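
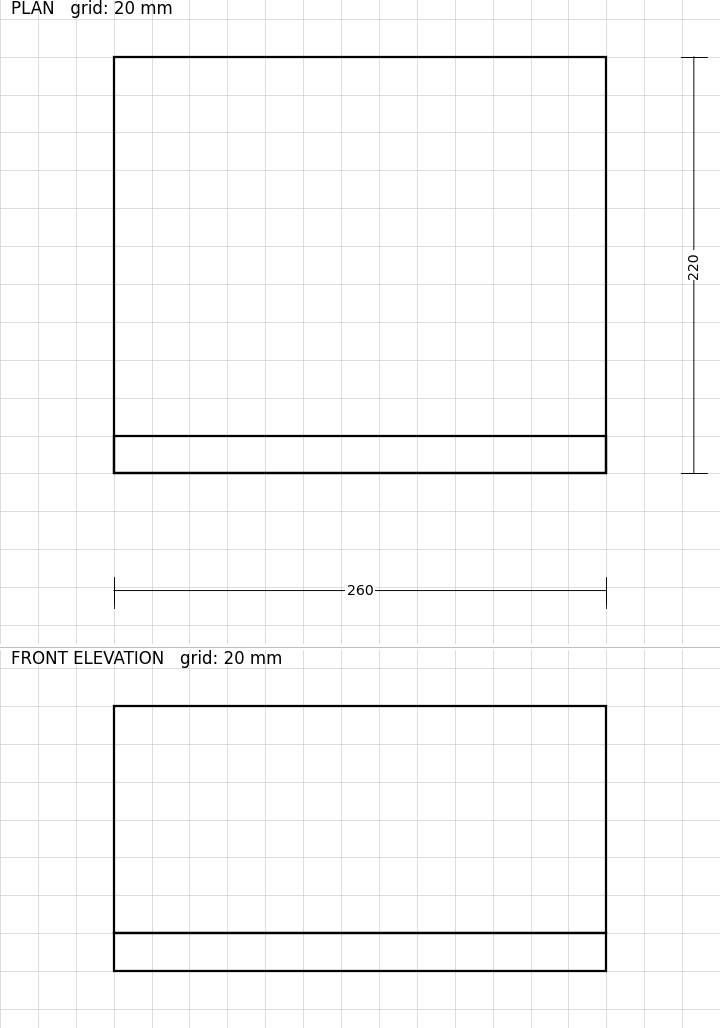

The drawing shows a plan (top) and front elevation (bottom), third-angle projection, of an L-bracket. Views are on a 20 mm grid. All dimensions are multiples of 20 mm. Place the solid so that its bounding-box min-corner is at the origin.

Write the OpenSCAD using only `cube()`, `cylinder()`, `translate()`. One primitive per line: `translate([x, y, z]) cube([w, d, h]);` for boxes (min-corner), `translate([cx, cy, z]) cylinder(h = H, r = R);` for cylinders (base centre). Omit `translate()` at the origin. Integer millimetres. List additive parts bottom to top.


cube([260, 220, 20]);
translate([0, 0, 20]) cube([260, 20, 120]);


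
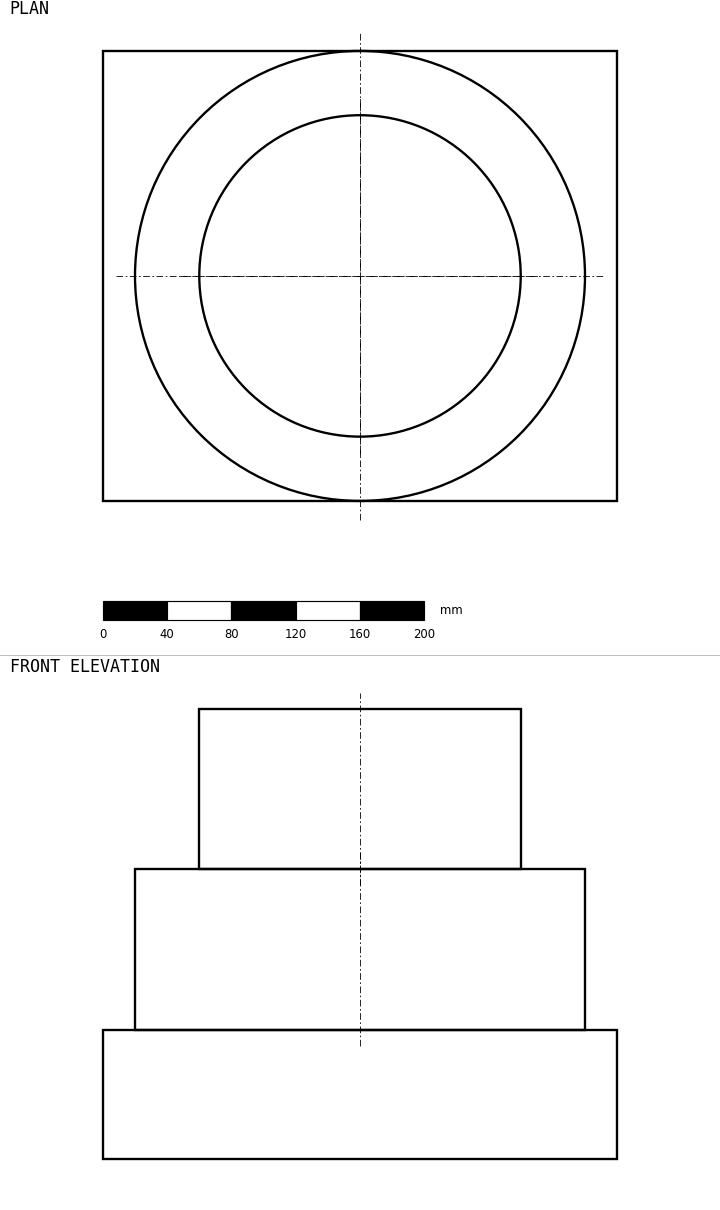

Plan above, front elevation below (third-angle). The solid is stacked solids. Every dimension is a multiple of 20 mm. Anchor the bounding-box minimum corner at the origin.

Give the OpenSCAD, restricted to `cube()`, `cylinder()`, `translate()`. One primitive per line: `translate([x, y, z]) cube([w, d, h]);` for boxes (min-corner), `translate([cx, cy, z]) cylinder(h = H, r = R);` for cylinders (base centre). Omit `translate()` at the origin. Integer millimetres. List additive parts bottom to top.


cube([320, 280, 80]);
translate([160, 140, 80]) cylinder(h = 100, r = 140);
translate([160, 140, 180]) cylinder(h = 100, r = 100);


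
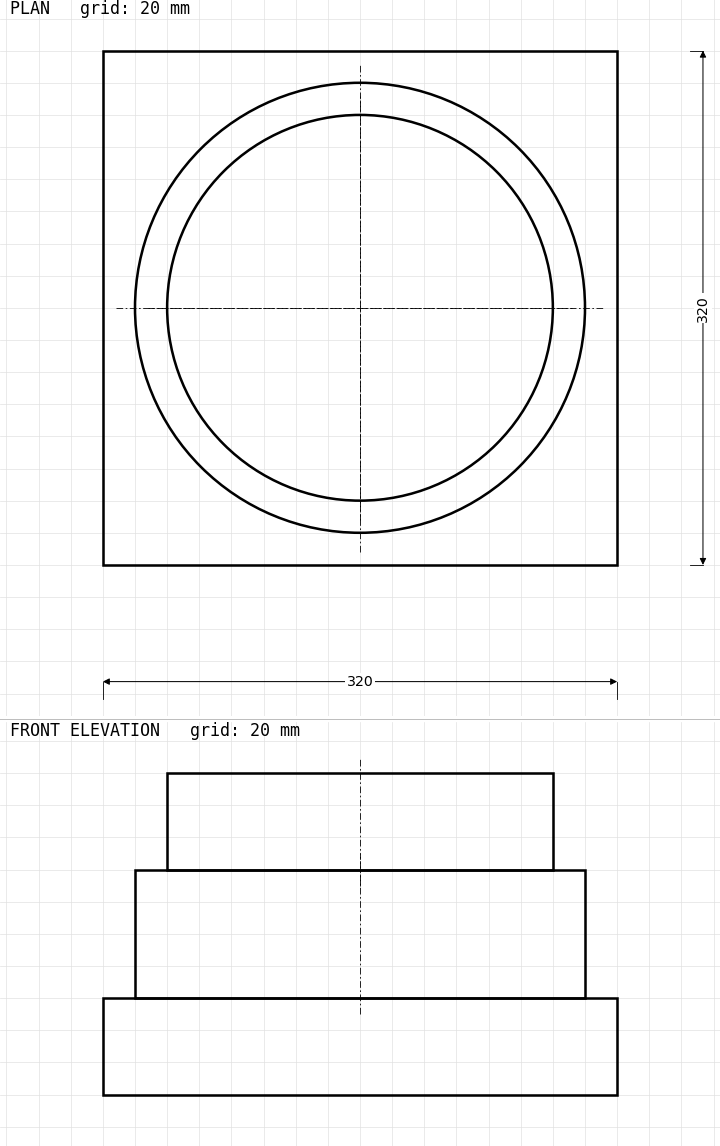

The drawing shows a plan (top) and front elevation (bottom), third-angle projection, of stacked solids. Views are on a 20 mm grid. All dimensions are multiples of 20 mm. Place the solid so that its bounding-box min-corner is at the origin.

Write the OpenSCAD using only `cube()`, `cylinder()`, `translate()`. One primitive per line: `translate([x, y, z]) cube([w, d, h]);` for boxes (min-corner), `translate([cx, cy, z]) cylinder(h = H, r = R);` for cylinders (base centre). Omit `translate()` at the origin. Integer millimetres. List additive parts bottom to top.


cube([320, 320, 60]);
translate([160, 160, 60]) cylinder(h = 80, r = 140);
translate([160, 160, 140]) cylinder(h = 60, r = 120);


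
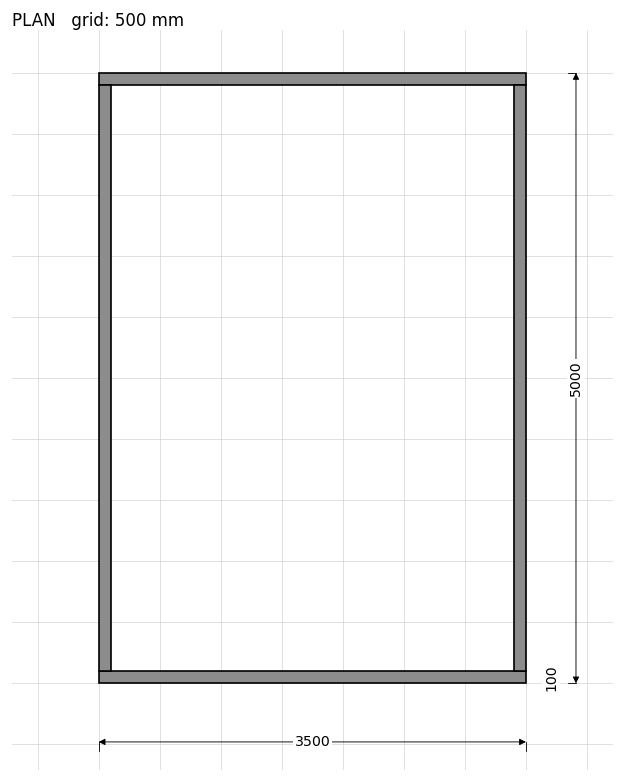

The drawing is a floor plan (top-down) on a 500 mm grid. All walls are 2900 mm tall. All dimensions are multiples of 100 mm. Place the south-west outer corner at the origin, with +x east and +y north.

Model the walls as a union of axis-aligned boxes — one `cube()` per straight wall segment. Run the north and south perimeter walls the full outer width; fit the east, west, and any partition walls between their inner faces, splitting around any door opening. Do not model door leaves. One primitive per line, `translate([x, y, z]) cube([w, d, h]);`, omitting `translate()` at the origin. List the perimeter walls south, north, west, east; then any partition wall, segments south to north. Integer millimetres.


cube([3500, 100, 2900]);
translate([0, 4900, 0]) cube([3500, 100, 2900]);
translate([0, 100, 0]) cube([100, 4800, 2900]);
translate([3400, 100, 0]) cube([100, 4800, 2900]);


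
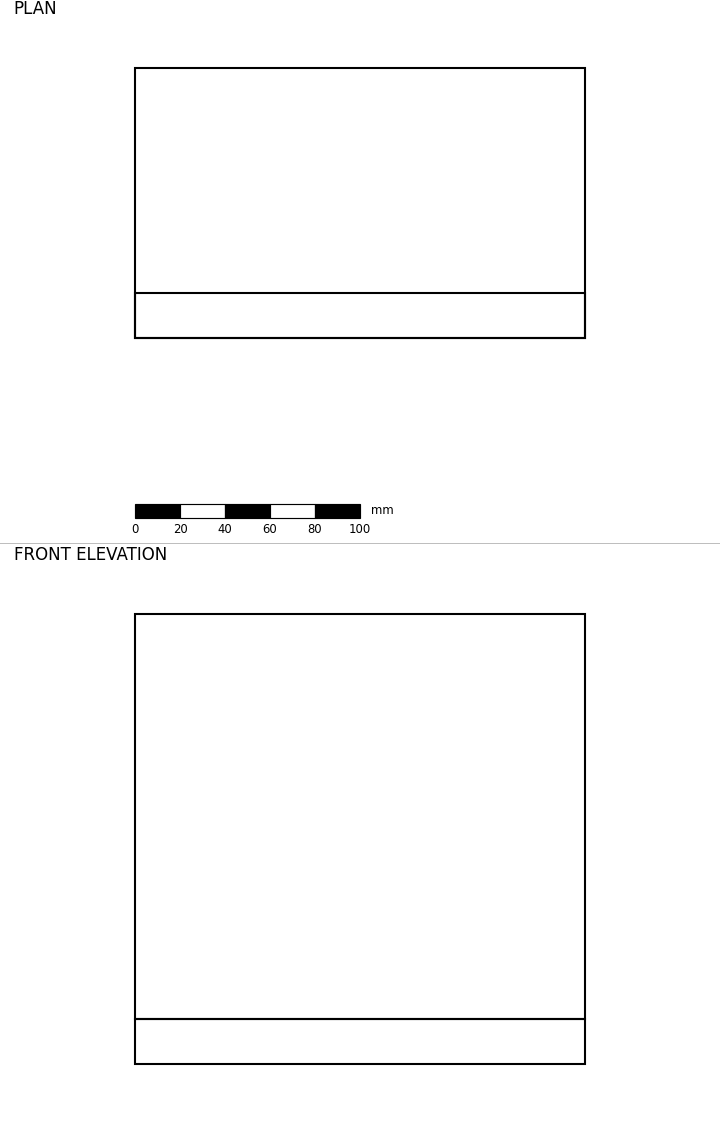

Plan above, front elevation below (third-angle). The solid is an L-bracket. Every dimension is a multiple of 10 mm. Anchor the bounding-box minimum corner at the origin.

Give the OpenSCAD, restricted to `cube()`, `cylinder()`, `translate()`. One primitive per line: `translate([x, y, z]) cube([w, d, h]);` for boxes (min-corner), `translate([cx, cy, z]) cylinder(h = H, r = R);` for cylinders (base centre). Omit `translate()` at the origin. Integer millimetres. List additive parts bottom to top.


cube([200, 120, 20]);
translate([0, 0, 20]) cube([200, 20, 180]);


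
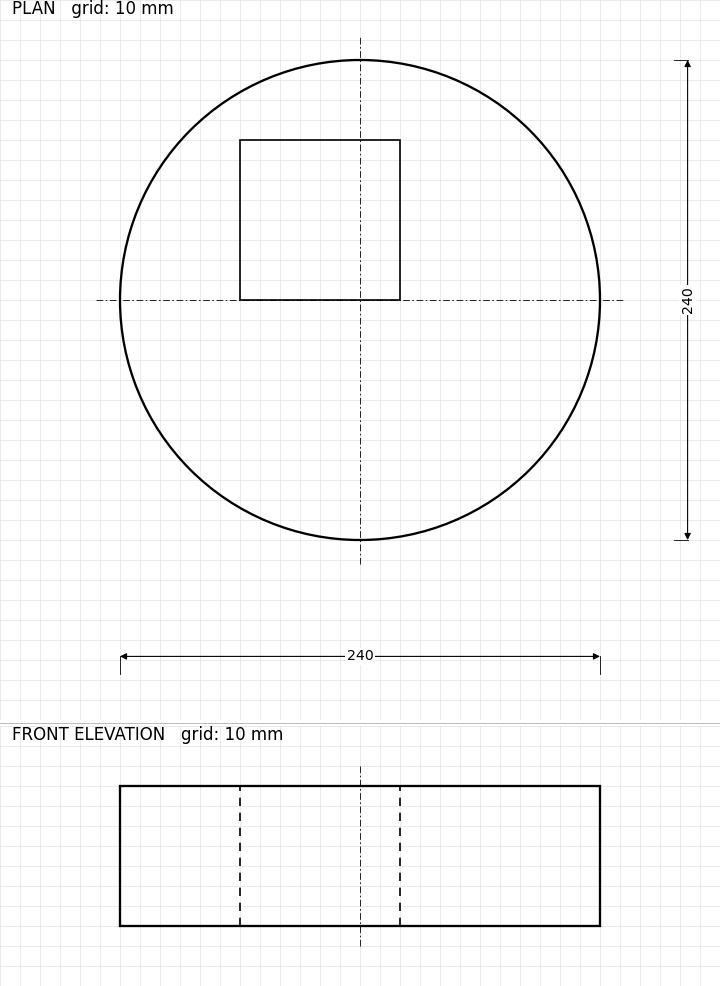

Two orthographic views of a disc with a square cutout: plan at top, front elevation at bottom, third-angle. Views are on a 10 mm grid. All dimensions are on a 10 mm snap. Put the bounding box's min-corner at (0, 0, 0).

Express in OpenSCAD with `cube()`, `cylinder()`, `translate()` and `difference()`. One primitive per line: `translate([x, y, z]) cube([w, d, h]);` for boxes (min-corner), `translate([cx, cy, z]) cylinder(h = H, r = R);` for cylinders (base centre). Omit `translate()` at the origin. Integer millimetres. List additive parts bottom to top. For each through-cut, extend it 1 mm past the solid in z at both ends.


difference() {
  translate([120, 120, 0]) cylinder(h = 70, r = 120);
  translate([60, 120, -1]) cube([80, 80, 72]);
}


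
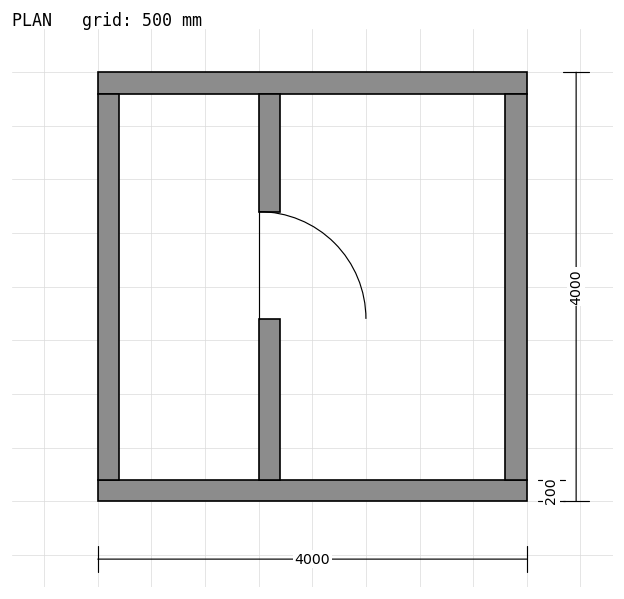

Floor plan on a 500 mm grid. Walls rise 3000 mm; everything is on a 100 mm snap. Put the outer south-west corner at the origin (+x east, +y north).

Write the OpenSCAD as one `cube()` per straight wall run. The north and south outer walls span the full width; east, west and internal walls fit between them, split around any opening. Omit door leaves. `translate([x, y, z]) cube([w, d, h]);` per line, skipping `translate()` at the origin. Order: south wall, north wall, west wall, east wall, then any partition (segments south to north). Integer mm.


cube([4000, 200, 3000]);
translate([0, 3800, 0]) cube([4000, 200, 3000]);
translate([0, 200, 0]) cube([200, 3600, 3000]);
translate([3800, 200, 0]) cube([200, 3600, 3000]);
translate([1500, 200, 0]) cube([200, 1500, 3000]);
translate([1500, 2700, 0]) cube([200, 1100, 3000]);


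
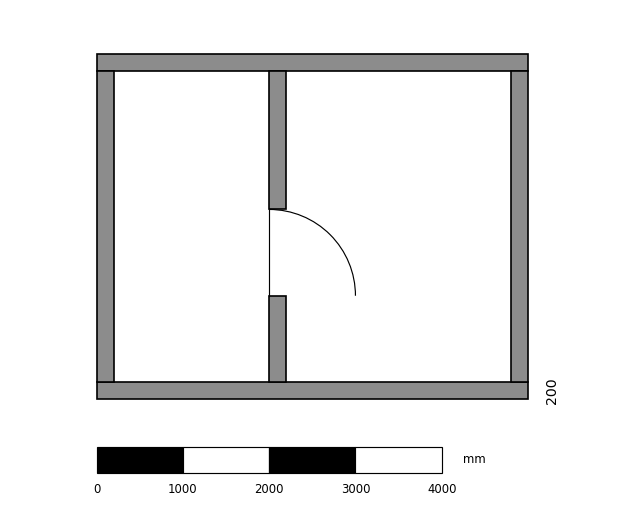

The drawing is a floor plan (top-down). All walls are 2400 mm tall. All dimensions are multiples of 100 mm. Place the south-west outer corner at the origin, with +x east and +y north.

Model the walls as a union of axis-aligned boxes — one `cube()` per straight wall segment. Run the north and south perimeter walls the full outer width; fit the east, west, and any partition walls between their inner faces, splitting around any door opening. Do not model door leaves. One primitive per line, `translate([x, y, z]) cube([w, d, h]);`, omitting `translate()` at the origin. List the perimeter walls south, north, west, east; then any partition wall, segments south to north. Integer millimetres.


cube([5000, 200, 2400]);
translate([0, 3800, 0]) cube([5000, 200, 2400]);
translate([0, 200, 0]) cube([200, 3600, 2400]);
translate([4800, 200, 0]) cube([200, 3600, 2400]);
translate([2000, 200, 0]) cube([200, 1000, 2400]);
translate([2000, 2200, 0]) cube([200, 1600, 2400]);


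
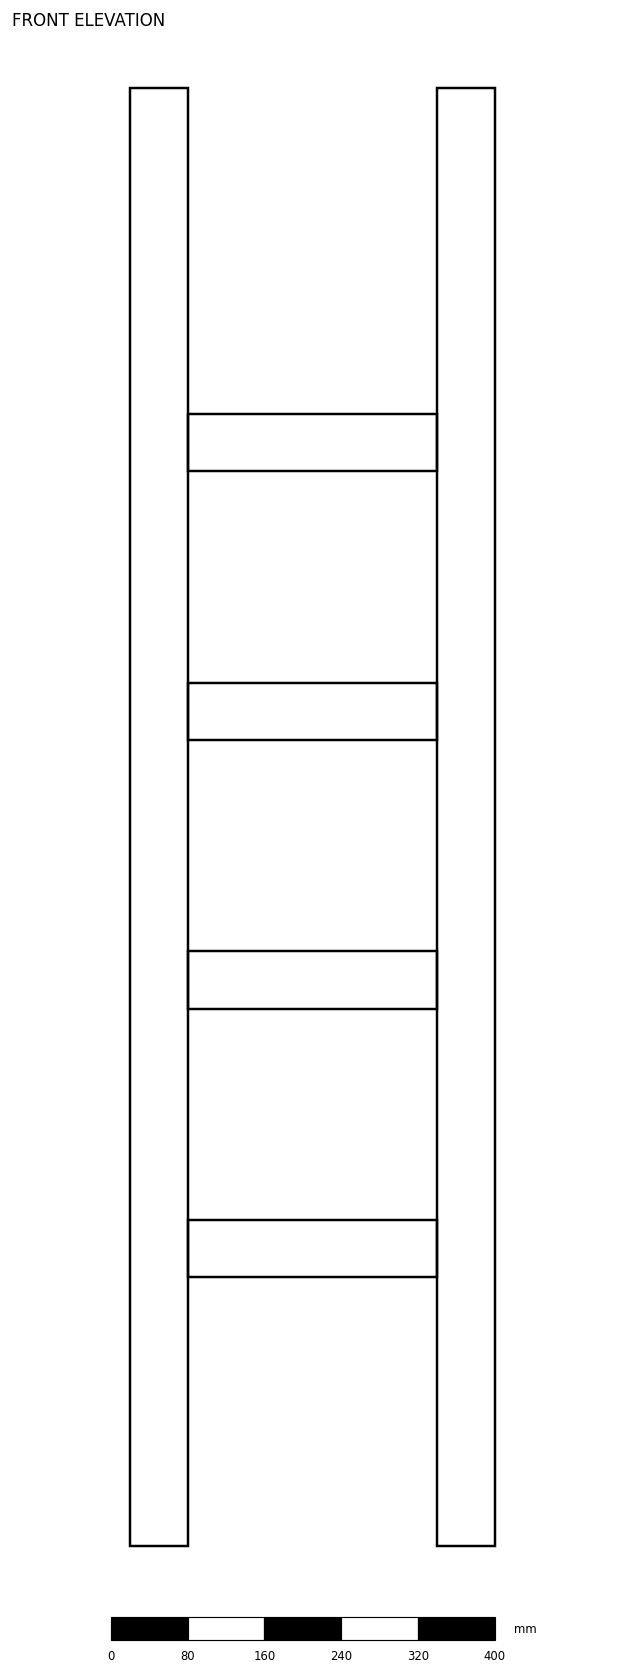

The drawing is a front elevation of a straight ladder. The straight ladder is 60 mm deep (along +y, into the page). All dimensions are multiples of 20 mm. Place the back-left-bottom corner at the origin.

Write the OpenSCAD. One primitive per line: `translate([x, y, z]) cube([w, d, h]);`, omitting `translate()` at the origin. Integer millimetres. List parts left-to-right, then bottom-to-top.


cube([60, 60, 1520]);
translate([60, 0, 280]) cube([260, 60, 60]);
translate([60, 0, 560]) cube([260, 60, 60]);
translate([60, 0, 840]) cube([260, 60, 60]);
translate([60, 0, 1120]) cube([260, 60, 60]);
translate([320, 0, 0]) cube([60, 60, 1520]);


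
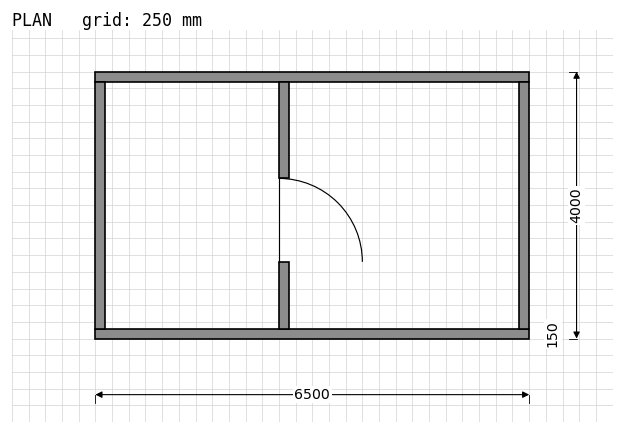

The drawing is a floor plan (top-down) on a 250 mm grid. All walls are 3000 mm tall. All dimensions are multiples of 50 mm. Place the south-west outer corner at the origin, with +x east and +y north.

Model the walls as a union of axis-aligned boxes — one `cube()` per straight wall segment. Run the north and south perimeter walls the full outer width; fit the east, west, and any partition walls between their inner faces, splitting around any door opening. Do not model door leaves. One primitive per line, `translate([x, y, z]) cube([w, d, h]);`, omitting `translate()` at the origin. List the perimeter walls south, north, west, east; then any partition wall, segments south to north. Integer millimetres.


cube([6500, 150, 3000]);
translate([0, 3850, 0]) cube([6500, 150, 3000]);
translate([0, 150, 0]) cube([150, 3700, 3000]);
translate([6350, 150, 0]) cube([150, 3700, 3000]);
translate([2750, 150, 0]) cube([150, 1000, 3000]);
translate([2750, 2400, 0]) cube([150, 1450, 3000]);


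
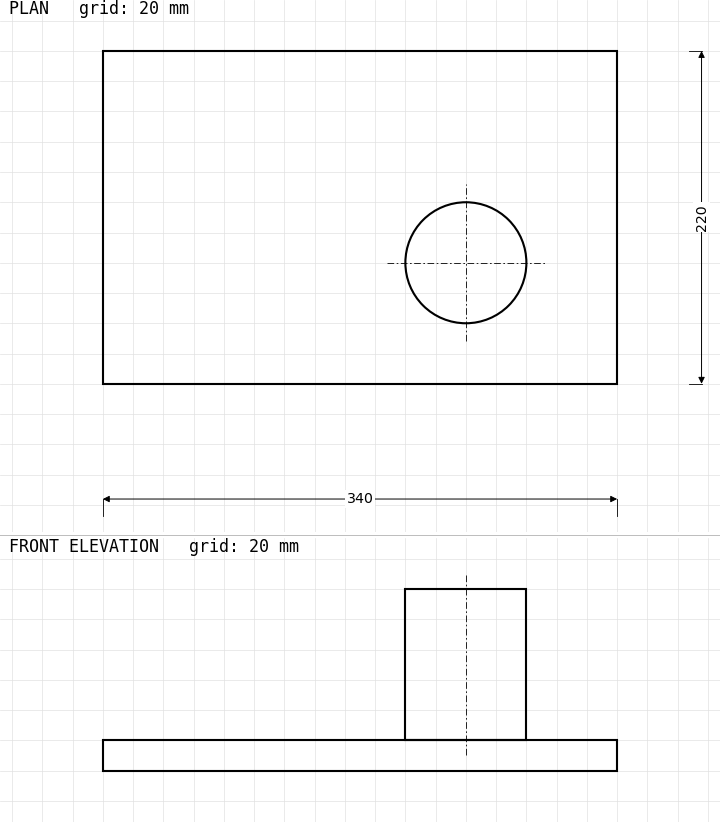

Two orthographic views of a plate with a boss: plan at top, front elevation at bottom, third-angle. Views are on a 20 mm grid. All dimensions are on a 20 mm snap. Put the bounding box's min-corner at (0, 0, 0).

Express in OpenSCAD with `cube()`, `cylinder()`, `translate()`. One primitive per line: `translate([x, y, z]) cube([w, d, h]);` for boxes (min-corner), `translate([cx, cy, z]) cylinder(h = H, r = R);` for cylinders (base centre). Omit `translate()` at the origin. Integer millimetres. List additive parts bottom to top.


cube([340, 220, 20]);
translate([240, 80, 20]) cylinder(h = 100, r = 40);


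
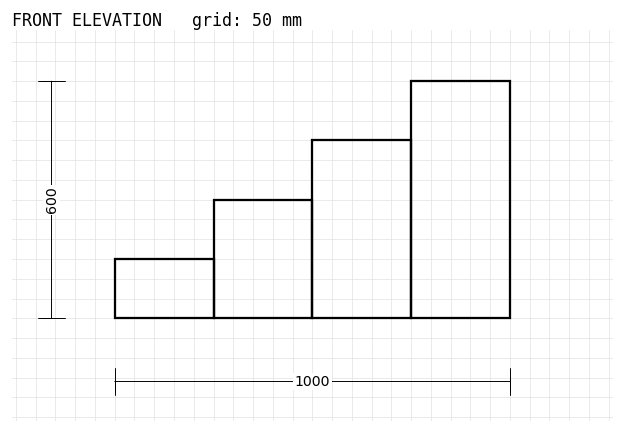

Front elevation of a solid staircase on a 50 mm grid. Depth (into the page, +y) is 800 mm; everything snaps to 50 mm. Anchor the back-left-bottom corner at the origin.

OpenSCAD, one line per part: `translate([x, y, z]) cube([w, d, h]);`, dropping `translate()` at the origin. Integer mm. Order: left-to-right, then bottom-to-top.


cube([250, 800, 150]);
translate([250, 0, 0]) cube([250, 800, 300]);
translate([500, 0, 0]) cube([250, 800, 450]);
translate([750, 0, 0]) cube([250, 800, 600]);


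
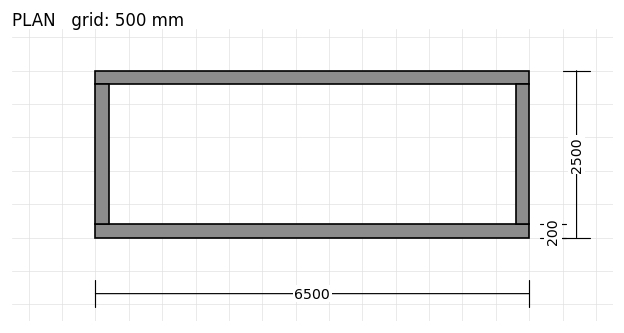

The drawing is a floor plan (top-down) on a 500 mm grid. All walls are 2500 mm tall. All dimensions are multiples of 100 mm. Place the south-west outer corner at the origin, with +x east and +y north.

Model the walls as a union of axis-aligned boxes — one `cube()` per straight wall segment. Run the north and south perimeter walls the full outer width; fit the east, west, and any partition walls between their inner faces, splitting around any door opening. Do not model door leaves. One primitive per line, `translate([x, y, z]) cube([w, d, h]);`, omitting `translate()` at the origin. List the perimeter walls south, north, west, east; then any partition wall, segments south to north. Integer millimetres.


cube([6500, 200, 2500]);
translate([0, 2300, 0]) cube([6500, 200, 2500]);
translate([0, 200, 0]) cube([200, 2100, 2500]);
translate([6300, 200, 0]) cube([200, 2100, 2500]);


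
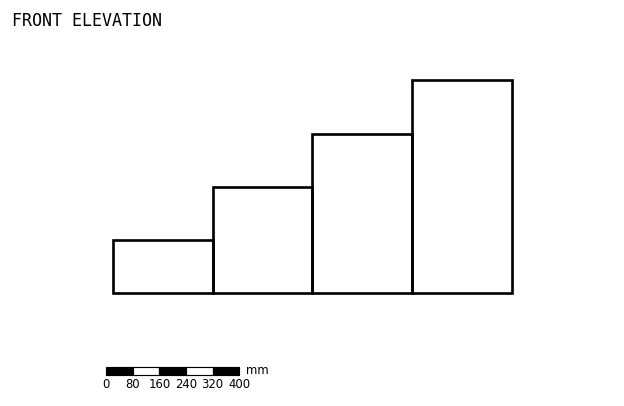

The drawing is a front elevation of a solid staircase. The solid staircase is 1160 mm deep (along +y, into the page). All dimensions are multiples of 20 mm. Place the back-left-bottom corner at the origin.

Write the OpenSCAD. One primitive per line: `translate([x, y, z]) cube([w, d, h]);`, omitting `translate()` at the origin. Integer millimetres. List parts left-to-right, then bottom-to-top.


cube([300, 1160, 160]);
translate([300, 0, 0]) cube([300, 1160, 320]);
translate([600, 0, 0]) cube([300, 1160, 480]);
translate([900, 0, 0]) cube([300, 1160, 640]);


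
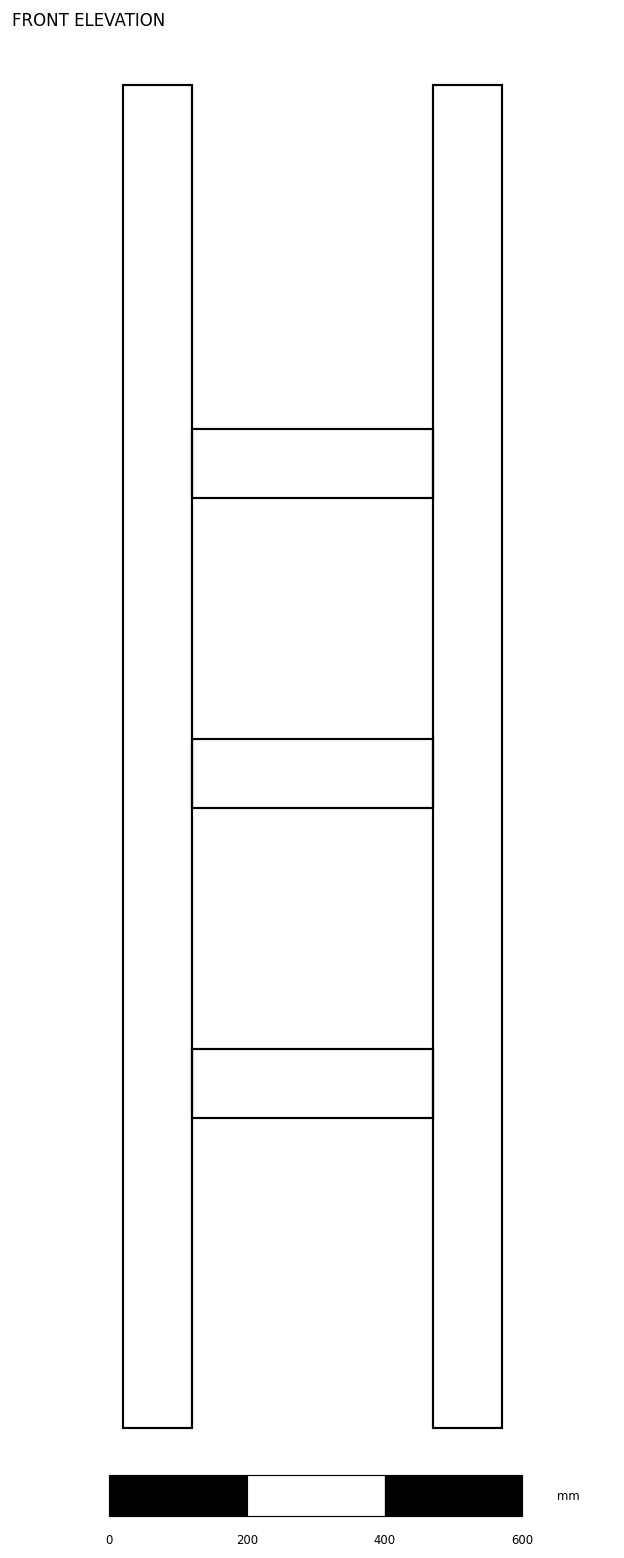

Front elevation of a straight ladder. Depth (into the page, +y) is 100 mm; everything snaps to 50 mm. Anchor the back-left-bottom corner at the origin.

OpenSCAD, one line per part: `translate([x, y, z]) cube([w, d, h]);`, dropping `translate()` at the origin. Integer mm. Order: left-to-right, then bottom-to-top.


cube([100, 100, 1950]);
translate([100, 0, 450]) cube([350, 100, 100]);
translate([100, 0, 900]) cube([350, 100, 100]);
translate([100, 0, 1350]) cube([350, 100, 100]);
translate([450, 0, 0]) cube([100, 100, 1950]);


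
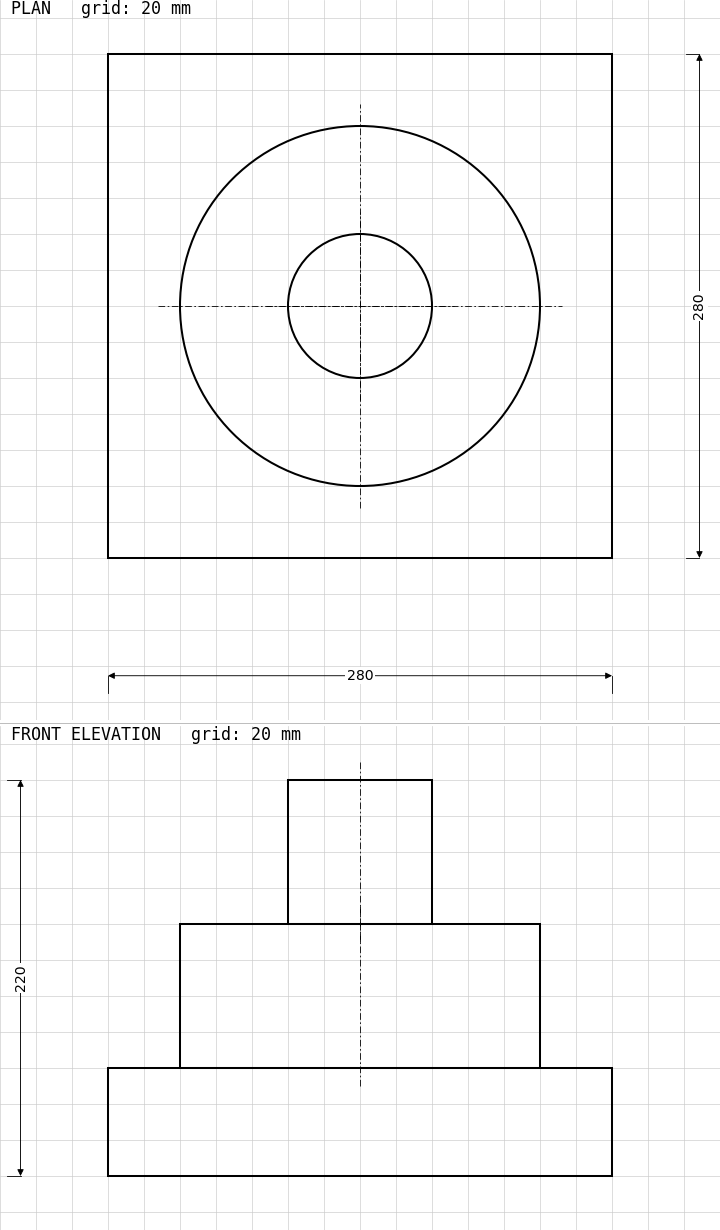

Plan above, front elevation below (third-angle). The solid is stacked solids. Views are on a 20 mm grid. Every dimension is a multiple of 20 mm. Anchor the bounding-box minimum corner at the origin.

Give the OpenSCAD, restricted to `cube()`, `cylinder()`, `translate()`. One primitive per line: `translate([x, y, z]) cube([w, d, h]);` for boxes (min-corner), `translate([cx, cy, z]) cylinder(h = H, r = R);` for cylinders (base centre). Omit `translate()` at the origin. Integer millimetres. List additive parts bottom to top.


cube([280, 280, 60]);
translate([140, 140, 60]) cylinder(h = 80, r = 100);
translate([140, 140, 140]) cylinder(h = 80, r = 40);


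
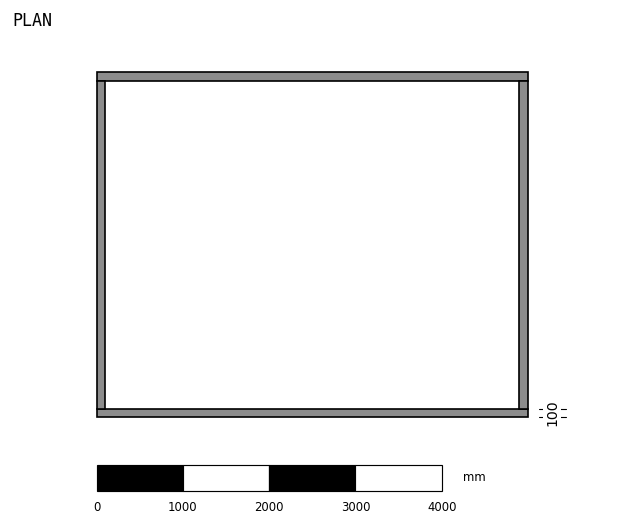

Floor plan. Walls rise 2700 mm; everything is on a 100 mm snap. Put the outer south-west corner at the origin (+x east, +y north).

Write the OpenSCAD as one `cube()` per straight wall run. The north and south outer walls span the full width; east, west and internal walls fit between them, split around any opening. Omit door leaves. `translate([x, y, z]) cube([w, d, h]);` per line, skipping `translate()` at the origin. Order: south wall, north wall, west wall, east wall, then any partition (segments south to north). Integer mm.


cube([5000, 100, 2700]);
translate([0, 3900, 0]) cube([5000, 100, 2700]);
translate([0, 100, 0]) cube([100, 3800, 2700]);
translate([4900, 100, 0]) cube([100, 3800, 2700]);


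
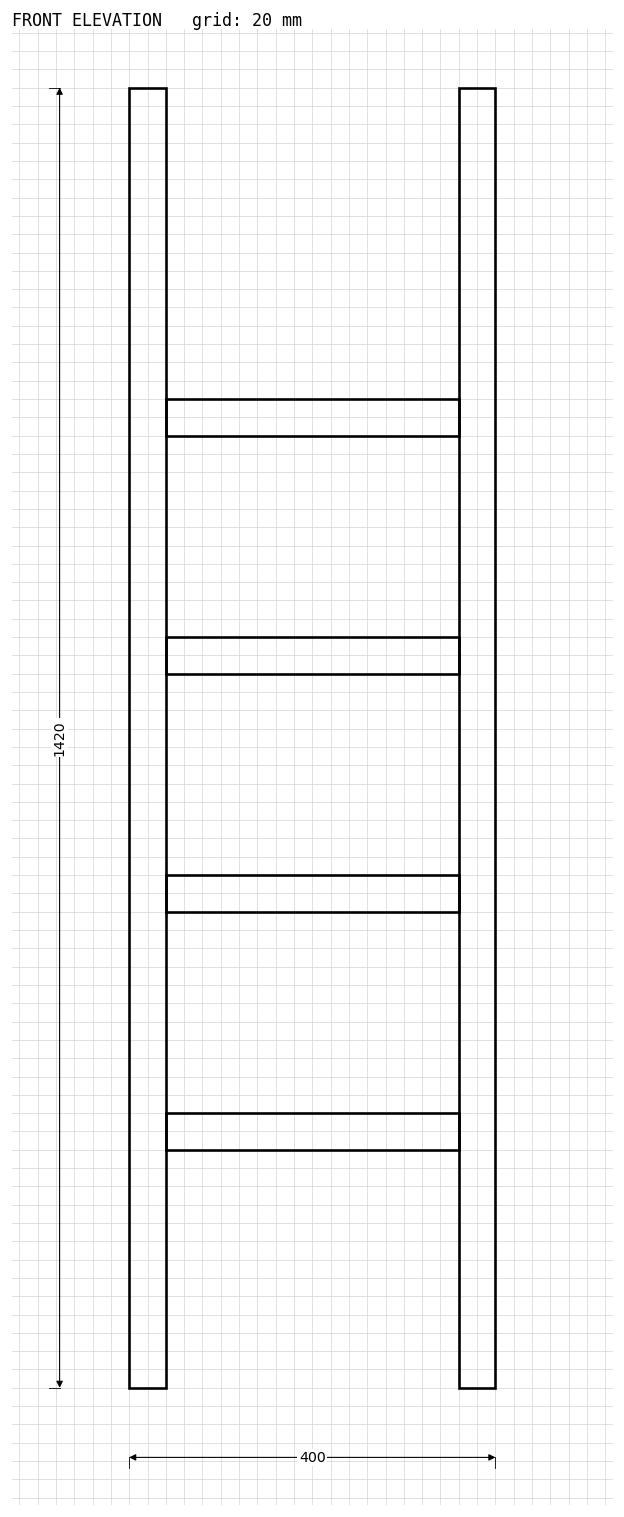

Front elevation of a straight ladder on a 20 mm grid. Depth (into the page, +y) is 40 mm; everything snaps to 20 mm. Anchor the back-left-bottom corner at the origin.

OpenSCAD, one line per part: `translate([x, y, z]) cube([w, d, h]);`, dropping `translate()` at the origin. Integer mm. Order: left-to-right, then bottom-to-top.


cube([40, 40, 1420]);
translate([40, 0, 260]) cube([320, 40, 40]);
translate([40, 0, 520]) cube([320, 40, 40]);
translate([40, 0, 780]) cube([320, 40, 40]);
translate([40, 0, 1040]) cube([320, 40, 40]);
translate([360, 0, 0]) cube([40, 40, 1420]);


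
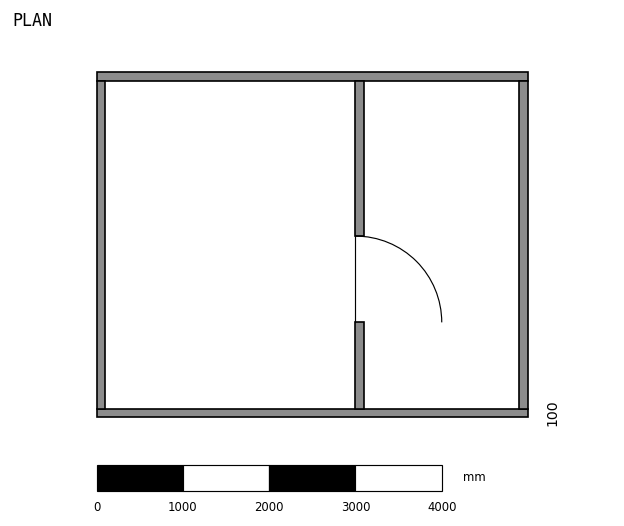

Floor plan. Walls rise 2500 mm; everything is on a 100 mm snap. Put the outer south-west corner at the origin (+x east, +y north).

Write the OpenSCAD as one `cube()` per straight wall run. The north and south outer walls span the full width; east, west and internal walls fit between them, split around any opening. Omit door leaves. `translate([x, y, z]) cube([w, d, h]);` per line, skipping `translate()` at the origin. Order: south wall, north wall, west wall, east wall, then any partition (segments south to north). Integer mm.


cube([5000, 100, 2500]);
translate([0, 3900, 0]) cube([5000, 100, 2500]);
translate([0, 100, 0]) cube([100, 3800, 2500]);
translate([4900, 100, 0]) cube([100, 3800, 2500]);
translate([3000, 100, 0]) cube([100, 1000, 2500]);
translate([3000, 2100, 0]) cube([100, 1800, 2500]);


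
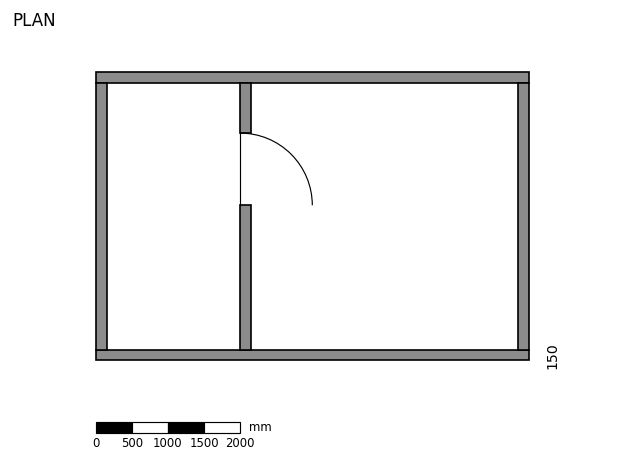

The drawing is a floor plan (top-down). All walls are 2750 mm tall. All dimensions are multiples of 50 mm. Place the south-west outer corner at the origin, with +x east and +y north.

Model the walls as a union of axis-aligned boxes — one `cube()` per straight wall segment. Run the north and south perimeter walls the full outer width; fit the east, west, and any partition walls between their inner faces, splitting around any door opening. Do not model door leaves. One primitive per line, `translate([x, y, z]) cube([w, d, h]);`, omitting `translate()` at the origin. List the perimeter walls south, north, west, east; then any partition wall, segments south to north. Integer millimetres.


cube([6000, 150, 2750]);
translate([0, 3850, 0]) cube([6000, 150, 2750]);
translate([0, 150, 0]) cube([150, 3700, 2750]);
translate([5850, 150, 0]) cube([150, 3700, 2750]);
translate([2000, 150, 0]) cube([150, 2000, 2750]);
translate([2000, 3150, 0]) cube([150, 700, 2750]);


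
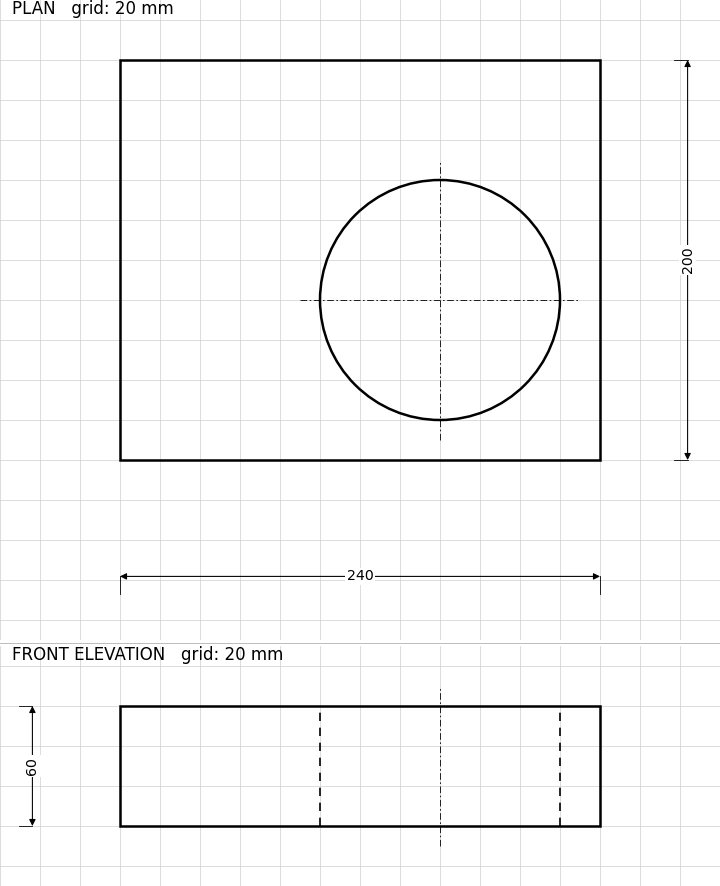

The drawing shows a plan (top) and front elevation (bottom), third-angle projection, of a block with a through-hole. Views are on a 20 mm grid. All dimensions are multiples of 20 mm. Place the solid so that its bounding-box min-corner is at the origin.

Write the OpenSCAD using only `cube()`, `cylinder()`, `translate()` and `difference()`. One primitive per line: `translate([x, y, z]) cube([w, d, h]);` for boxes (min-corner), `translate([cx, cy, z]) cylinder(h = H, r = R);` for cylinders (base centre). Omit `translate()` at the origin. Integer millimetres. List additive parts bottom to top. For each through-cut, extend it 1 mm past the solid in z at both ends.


difference() {
  cube([240, 200, 60]);
  translate([160, 80, -1]) cylinder(h = 62, r = 60);
}


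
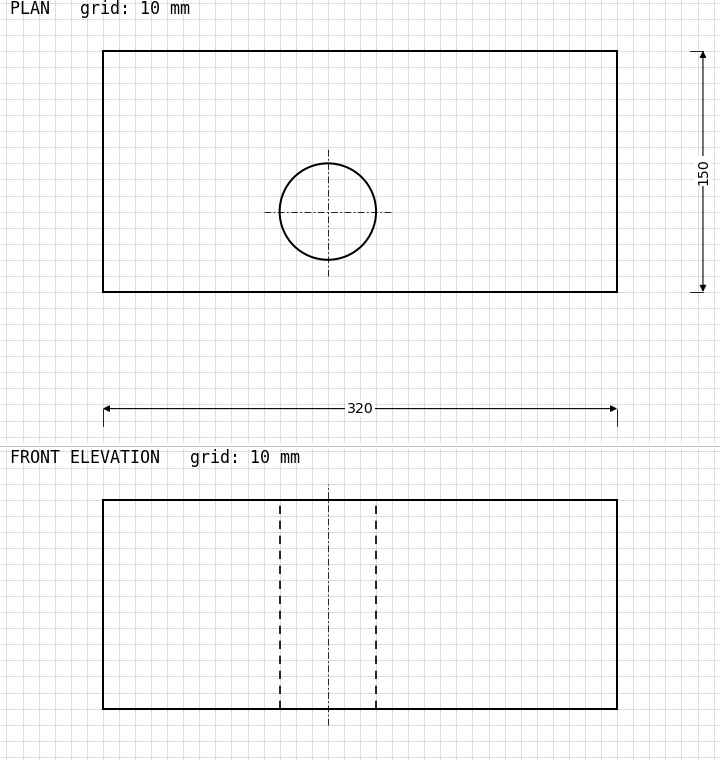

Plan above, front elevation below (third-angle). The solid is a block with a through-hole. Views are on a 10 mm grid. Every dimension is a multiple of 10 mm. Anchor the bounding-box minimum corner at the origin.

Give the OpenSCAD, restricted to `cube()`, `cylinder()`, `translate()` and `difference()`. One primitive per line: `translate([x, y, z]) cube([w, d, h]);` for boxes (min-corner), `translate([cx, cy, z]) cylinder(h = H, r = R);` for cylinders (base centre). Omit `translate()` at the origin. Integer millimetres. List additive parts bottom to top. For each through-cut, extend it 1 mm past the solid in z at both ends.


difference() {
  cube([320, 150, 130]);
  translate([140, 50, -1]) cylinder(h = 132, r = 30);
}


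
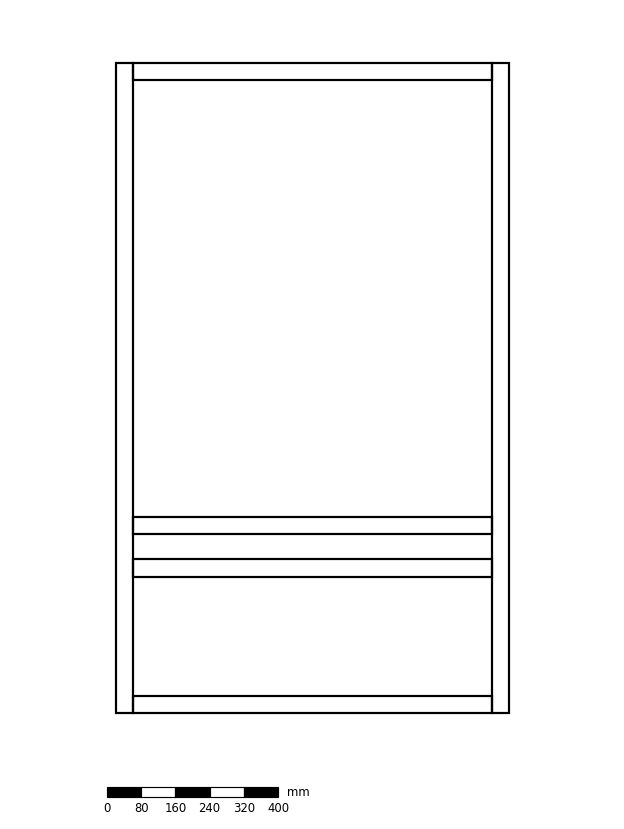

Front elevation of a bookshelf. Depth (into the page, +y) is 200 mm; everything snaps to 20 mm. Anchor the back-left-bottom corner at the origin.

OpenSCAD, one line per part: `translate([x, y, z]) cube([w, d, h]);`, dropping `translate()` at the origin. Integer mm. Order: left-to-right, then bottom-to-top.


cube([40, 200, 1520]);
translate([40, 0, 0]) cube([840, 200, 40]);
translate([40, 0, 320]) cube([840, 200, 40]);
translate([40, 0, 420]) cube([840, 200, 40]);
translate([40, 0, 1480]) cube([840, 200, 40]);
translate([880, 0, 0]) cube([40, 200, 1520]);


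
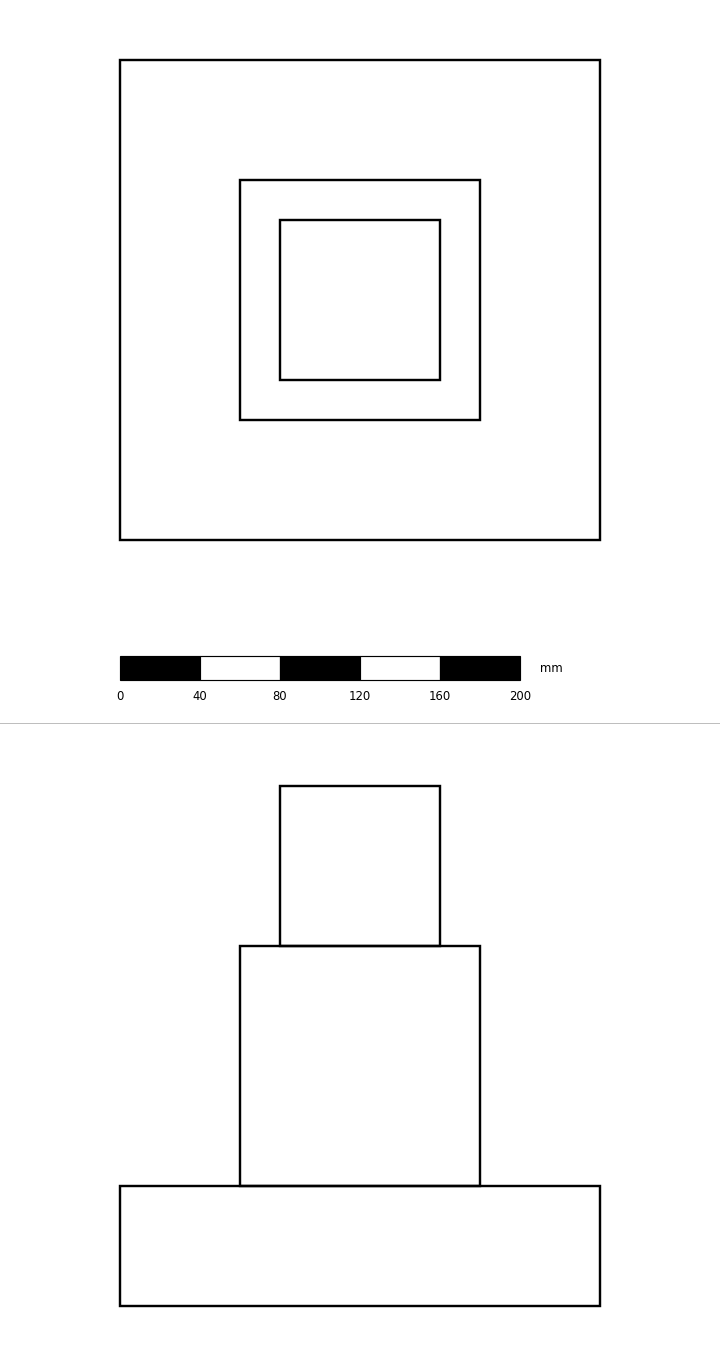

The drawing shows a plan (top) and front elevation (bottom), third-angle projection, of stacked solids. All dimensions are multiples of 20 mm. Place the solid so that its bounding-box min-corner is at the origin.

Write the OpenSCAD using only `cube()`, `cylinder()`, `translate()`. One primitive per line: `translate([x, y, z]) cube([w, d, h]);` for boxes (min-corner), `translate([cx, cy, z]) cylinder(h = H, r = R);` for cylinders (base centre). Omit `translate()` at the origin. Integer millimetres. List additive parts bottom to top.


cube([240, 240, 60]);
translate([60, 60, 60]) cube([120, 120, 120]);
translate([80, 80, 180]) cube([80, 80, 80]);


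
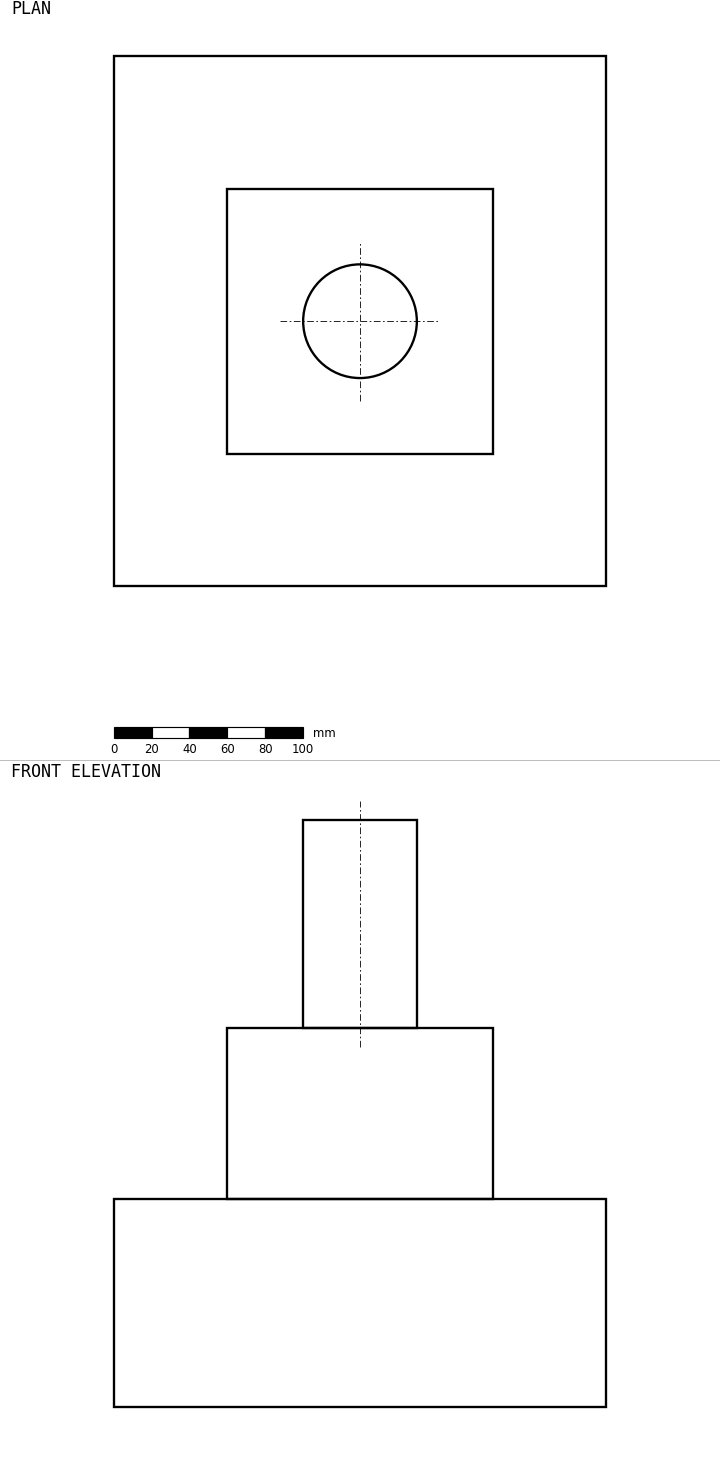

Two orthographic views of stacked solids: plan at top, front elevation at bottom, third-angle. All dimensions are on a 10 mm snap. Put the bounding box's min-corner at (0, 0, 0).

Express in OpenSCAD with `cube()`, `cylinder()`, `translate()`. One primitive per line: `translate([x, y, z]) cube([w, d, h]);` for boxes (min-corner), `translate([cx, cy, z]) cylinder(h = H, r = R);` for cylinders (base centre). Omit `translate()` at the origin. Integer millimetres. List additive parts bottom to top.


cube([260, 280, 110]);
translate([60, 70, 110]) cube([140, 140, 90]);
translate([130, 140, 200]) cylinder(h = 110, r = 30);


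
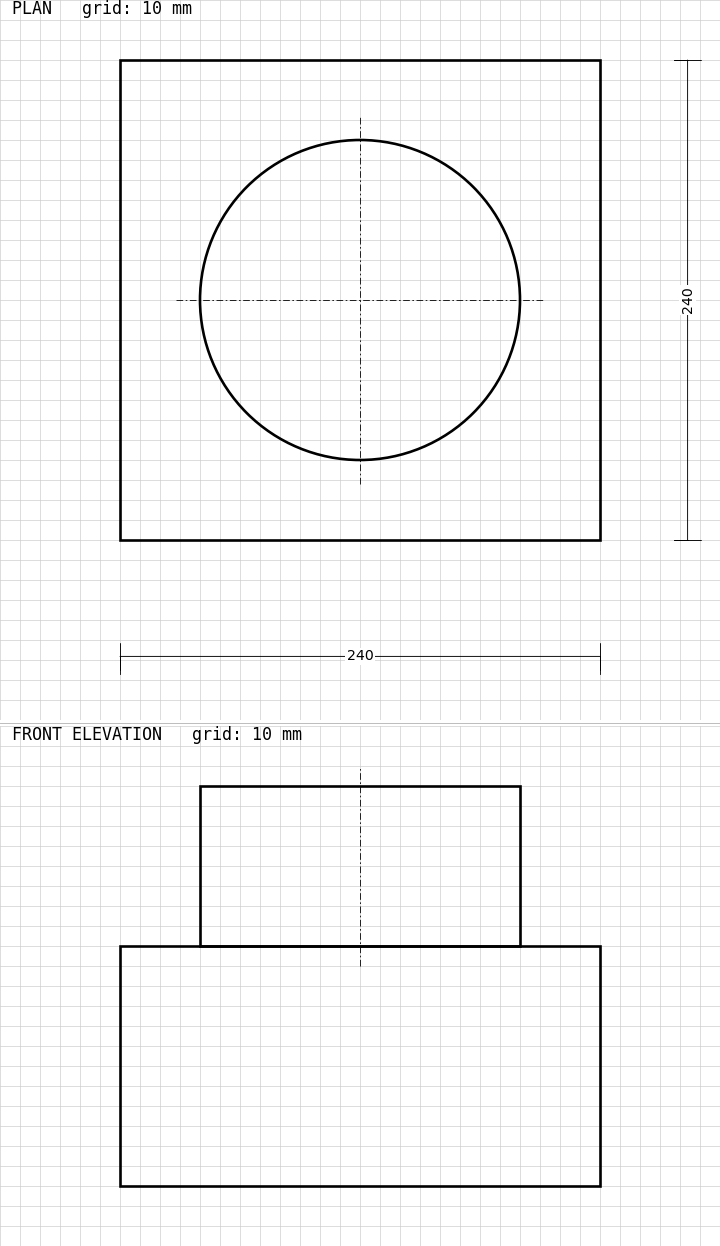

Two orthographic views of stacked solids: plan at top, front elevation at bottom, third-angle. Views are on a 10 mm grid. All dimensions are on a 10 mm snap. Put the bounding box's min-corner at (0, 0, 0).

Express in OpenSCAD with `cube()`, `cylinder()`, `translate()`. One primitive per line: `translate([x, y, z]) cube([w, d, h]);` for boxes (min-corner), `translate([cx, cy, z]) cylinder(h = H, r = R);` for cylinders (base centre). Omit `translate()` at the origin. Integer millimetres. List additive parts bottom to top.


cube([240, 240, 120]);
translate([120, 120, 120]) cylinder(h = 80, r = 80);


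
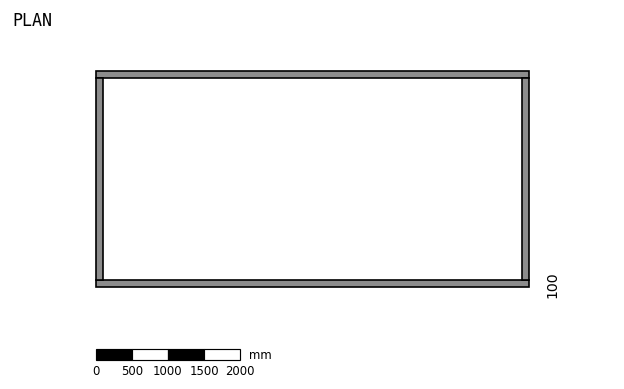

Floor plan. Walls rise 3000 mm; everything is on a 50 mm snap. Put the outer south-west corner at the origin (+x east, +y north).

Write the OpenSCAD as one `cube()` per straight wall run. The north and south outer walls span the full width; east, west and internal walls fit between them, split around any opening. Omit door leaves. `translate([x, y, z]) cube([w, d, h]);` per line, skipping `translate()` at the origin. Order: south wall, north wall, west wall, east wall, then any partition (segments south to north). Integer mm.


cube([6000, 100, 3000]);
translate([0, 2900, 0]) cube([6000, 100, 3000]);
translate([0, 100, 0]) cube([100, 2800, 3000]);
translate([5900, 100, 0]) cube([100, 2800, 3000]);


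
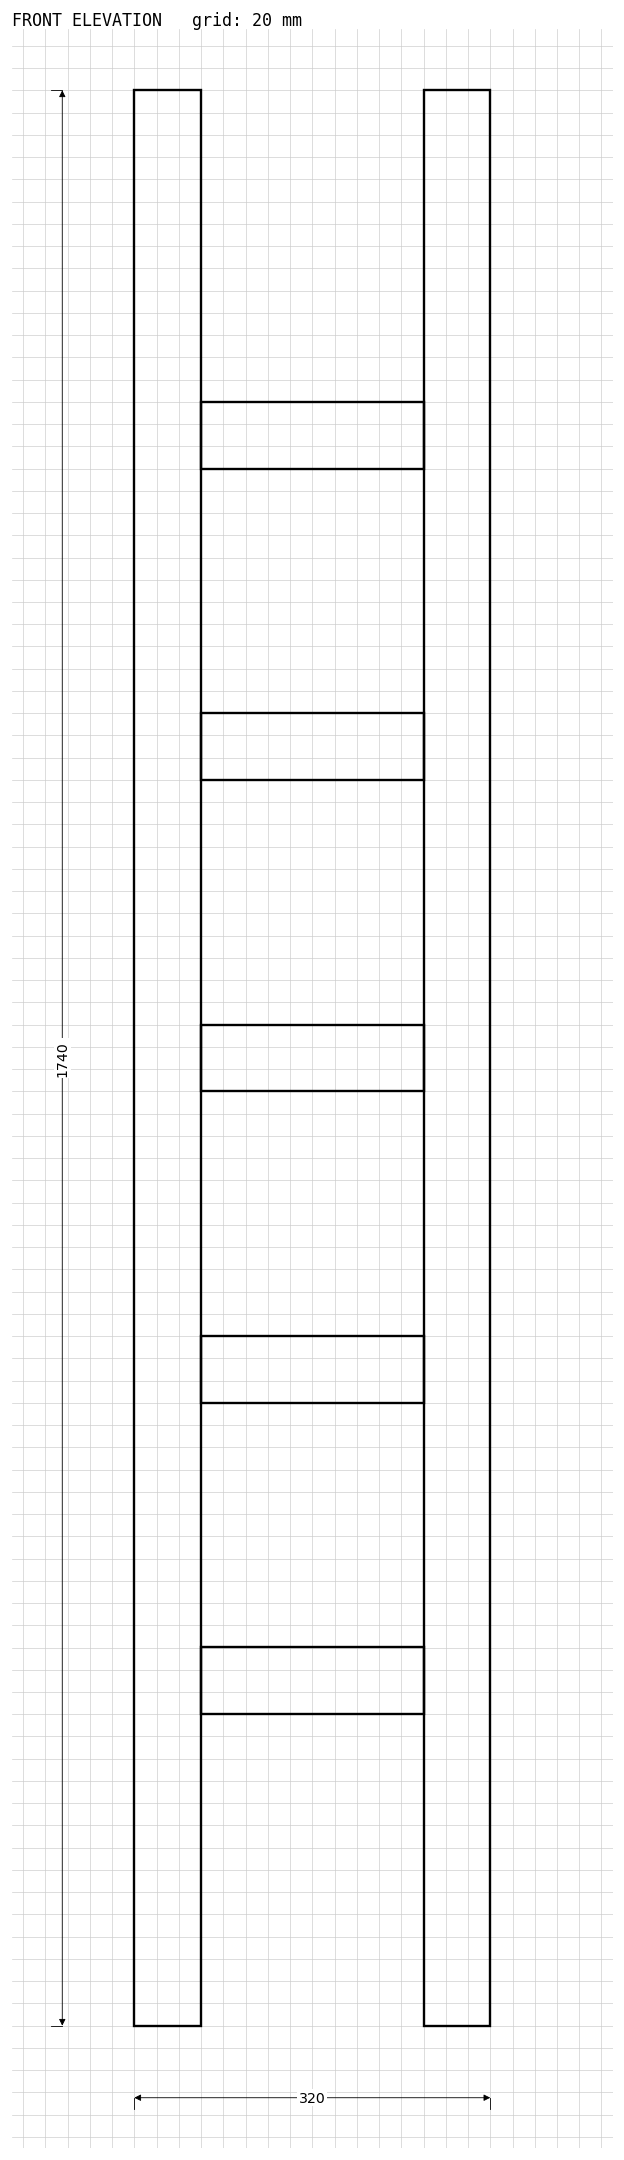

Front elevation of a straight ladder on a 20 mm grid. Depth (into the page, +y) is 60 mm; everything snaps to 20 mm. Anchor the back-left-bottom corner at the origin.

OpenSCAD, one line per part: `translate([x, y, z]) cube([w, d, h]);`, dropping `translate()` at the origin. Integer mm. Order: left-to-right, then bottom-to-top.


cube([60, 60, 1740]);
translate([60, 0, 280]) cube([200, 60, 60]);
translate([60, 0, 560]) cube([200, 60, 60]);
translate([60, 0, 840]) cube([200, 60, 60]);
translate([60, 0, 1120]) cube([200, 60, 60]);
translate([60, 0, 1400]) cube([200, 60, 60]);
translate([260, 0, 0]) cube([60, 60, 1740]);


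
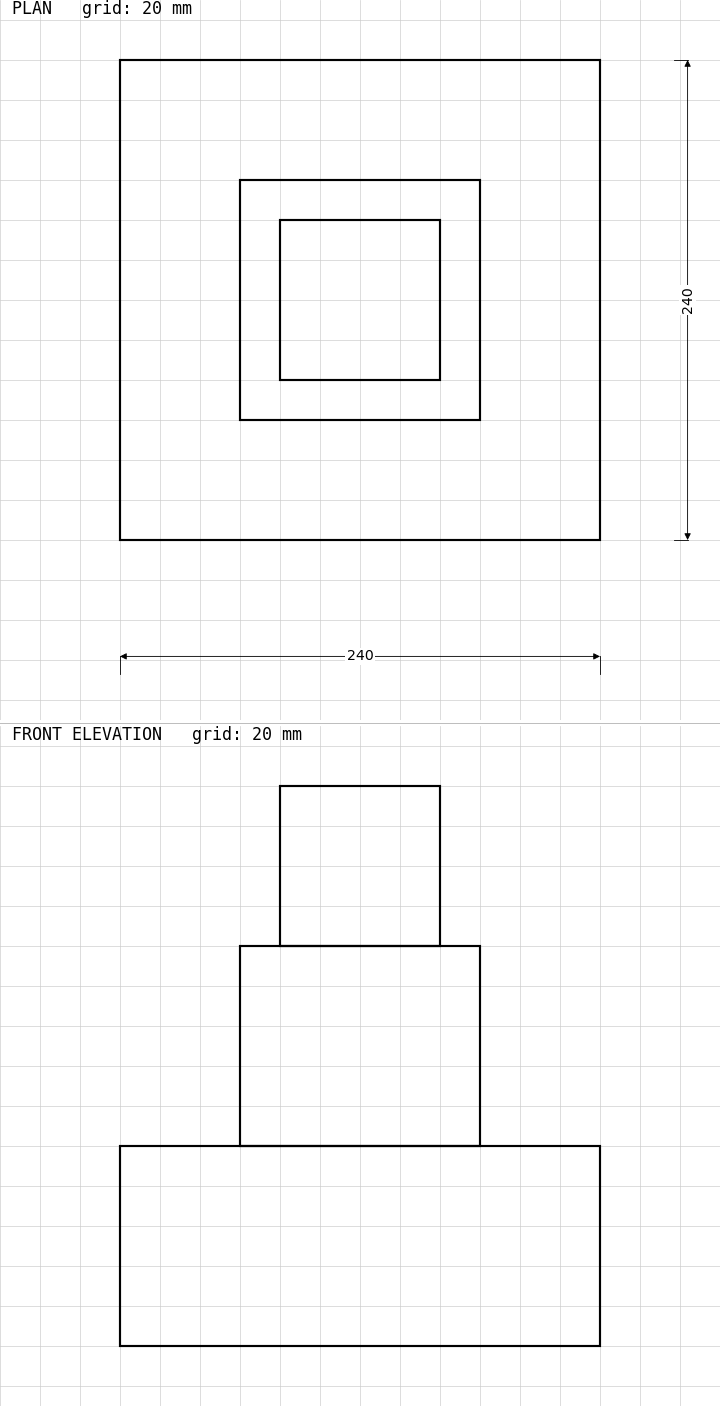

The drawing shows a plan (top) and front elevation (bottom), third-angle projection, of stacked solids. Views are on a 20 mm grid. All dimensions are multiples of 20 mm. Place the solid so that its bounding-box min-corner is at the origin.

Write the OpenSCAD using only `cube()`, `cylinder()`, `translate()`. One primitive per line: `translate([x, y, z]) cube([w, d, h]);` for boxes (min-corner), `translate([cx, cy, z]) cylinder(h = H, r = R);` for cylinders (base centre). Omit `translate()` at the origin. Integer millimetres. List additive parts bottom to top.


cube([240, 240, 100]);
translate([60, 60, 100]) cube([120, 120, 100]);
translate([80, 80, 200]) cube([80, 80, 80]);


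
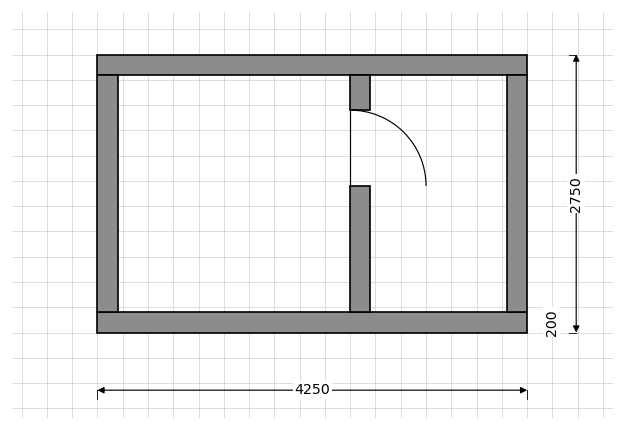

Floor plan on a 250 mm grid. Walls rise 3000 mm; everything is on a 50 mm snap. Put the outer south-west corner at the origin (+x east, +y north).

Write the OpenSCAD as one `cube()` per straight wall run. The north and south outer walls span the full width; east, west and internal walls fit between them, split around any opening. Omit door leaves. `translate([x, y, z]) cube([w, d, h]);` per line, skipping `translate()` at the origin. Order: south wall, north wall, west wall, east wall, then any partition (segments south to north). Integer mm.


cube([4250, 200, 3000]);
translate([0, 2550, 0]) cube([4250, 200, 3000]);
translate([0, 200, 0]) cube([200, 2350, 3000]);
translate([4050, 200, 0]) cube([200, 2350, 3000]);
translate([2500, 200, 0]) cube([200, 1250, 3000]);
translate([2500, 2200, 0]) cube([200, 350, 3000]);


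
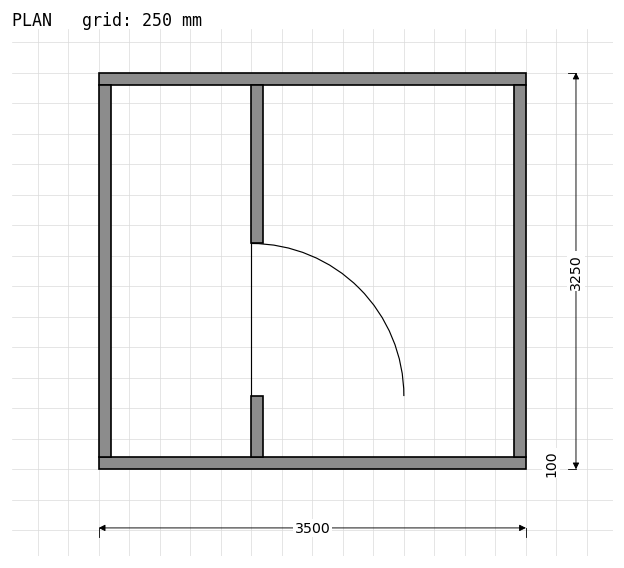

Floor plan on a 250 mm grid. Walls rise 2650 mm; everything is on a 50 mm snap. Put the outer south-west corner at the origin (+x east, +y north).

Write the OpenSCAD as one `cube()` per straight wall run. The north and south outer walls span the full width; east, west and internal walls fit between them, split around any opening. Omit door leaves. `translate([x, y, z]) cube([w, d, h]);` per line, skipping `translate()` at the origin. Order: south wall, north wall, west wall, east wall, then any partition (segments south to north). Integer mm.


cube([3500, 100, 2650]);
translate([0, 3150, 0]) cube([3500, 100, 2650]);
translate([0, 100, 0]) cube([100, 3050, 2650]);
translate([3400, 100, 0]) cube([100, 3050, 2650]);
translate([1250, 100, 0]) cube([100, 500, 2650]);
translate([1250, 1850, 0]) cube([100, 1300, 2650]);


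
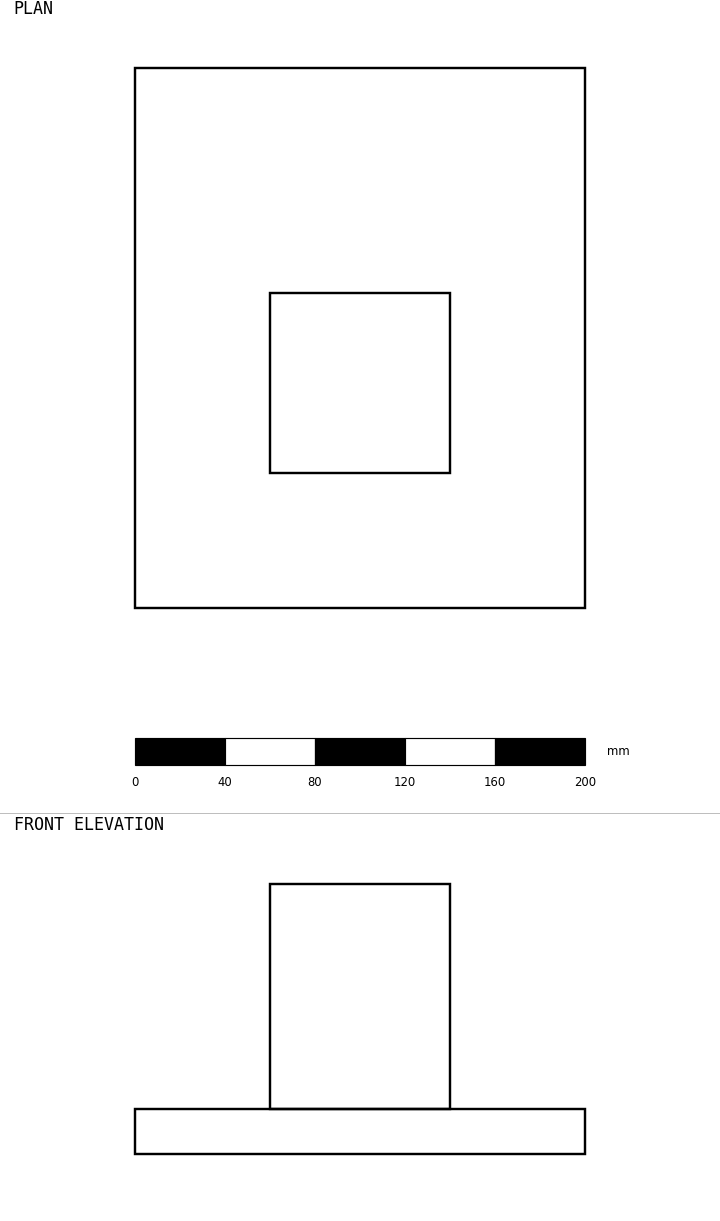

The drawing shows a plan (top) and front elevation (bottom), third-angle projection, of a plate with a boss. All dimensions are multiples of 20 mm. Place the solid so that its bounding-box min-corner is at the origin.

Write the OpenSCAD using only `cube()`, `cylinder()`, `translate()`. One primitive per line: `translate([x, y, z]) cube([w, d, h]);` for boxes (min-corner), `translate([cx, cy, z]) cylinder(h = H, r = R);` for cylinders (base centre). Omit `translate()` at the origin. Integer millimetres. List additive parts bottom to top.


cube([200, 240, 20]);
translate([60, 60, 20]) cube([80, 80, 100]);


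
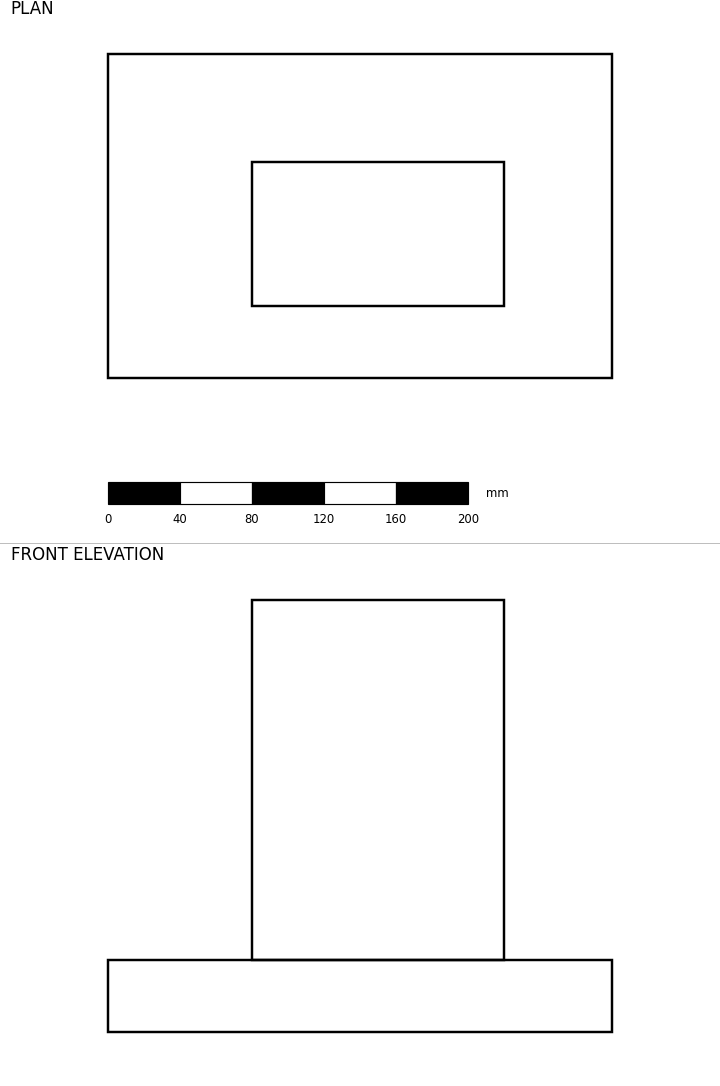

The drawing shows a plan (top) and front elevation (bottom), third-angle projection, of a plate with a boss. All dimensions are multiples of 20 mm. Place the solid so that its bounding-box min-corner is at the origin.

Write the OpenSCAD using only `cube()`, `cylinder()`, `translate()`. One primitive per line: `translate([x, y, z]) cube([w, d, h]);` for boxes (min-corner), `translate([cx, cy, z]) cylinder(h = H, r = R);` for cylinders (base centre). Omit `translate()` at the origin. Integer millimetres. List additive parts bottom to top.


cube([280, 180, 40]);
translate([80, 40, 40]) cube([140, 80, 200]);


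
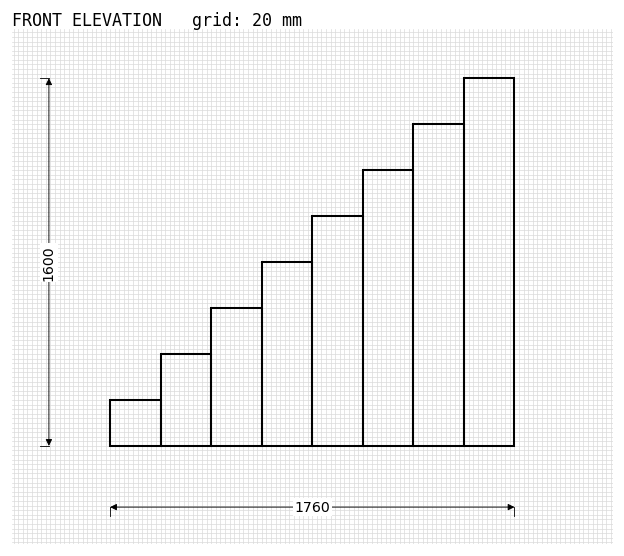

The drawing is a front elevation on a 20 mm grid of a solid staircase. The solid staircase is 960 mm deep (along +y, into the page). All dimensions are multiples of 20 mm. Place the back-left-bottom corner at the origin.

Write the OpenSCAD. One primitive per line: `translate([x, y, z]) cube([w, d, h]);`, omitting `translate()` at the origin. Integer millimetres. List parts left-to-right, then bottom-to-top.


cube([220, 960, 200]);
translate([220, 0, 0]) cube([220, 960, 400]);
translate([440, 0, 0]) cube([220, 960, 600]);
translate([660, 0, 0]) cube([220, 960, 800]);
translate([880, 0, 0]) cube([220, 960, 1000]);
translate([1100, 0, 0]) cube([220, 960, 1200]);
translate([1320, 0, 0]) cube([220, 960, 1400]);
translate([1540, 0, 0]) cube([220, 960, 1600]);


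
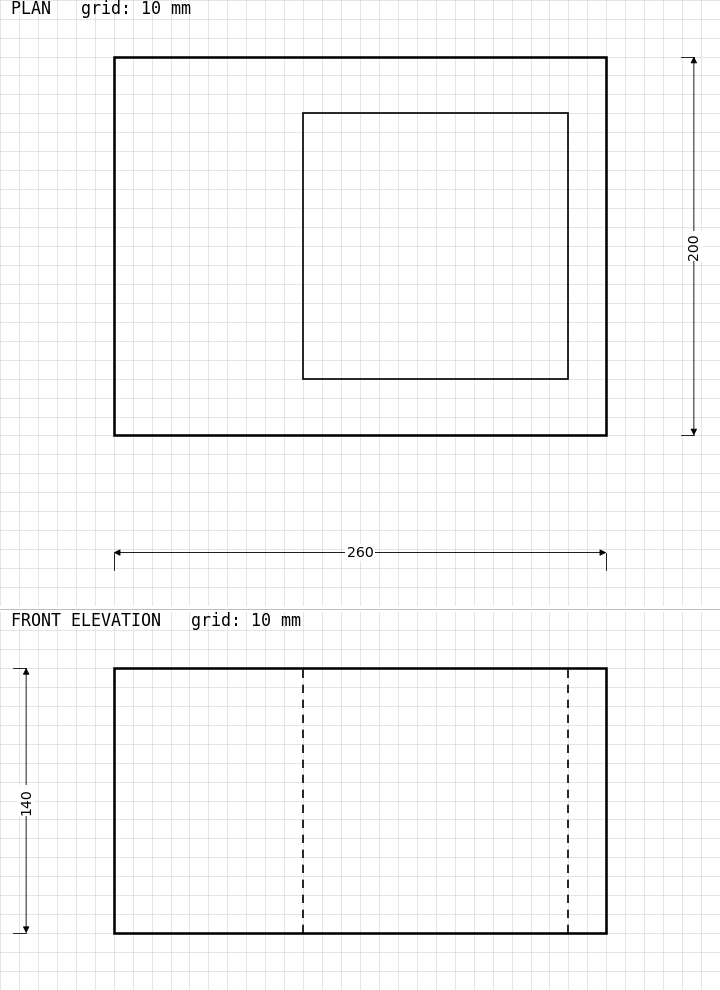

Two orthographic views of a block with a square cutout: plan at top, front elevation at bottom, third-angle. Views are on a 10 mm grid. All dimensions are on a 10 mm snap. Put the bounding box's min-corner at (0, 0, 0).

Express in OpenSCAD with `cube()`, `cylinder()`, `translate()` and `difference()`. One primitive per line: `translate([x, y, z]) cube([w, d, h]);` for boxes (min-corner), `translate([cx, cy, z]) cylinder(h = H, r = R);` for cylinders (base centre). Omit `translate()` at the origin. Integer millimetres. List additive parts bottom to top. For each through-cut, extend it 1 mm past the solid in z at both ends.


difference() {
  cube([260, 200, 140]);
  translate([100, 30, -1]) cube([140, 140, 142]);
}
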